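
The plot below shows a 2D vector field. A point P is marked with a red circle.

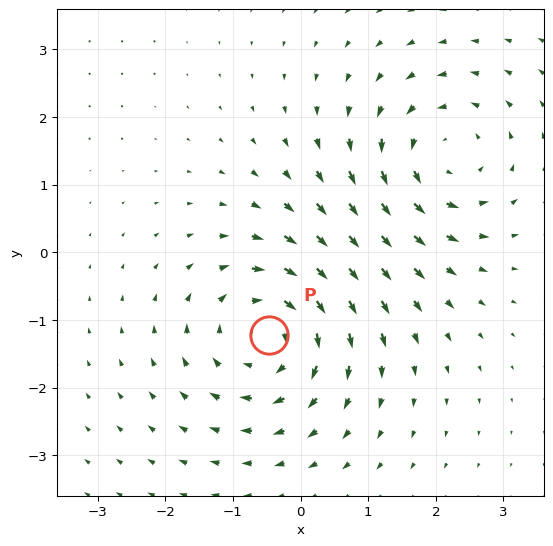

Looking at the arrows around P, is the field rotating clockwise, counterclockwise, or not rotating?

Near P at (-0.5, -1.2) the arrows circulate clockwise. The curl (z-component) there is about -5; negative curl means clockwise rotation.

clockwise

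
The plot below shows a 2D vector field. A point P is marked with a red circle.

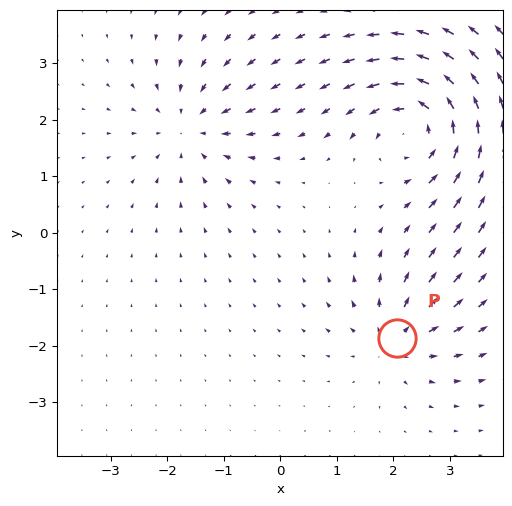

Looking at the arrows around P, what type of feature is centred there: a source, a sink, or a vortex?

At P (2.1, -1.9) the arrows spread outward. Divergence about +4, curl ≈0 — positive divergence with near-zero curl is a source.

source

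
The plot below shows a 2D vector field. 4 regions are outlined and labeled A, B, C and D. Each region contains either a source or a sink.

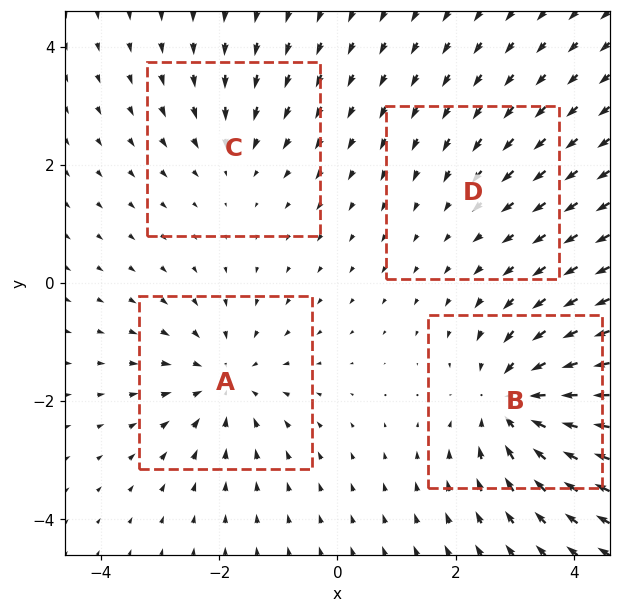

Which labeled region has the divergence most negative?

B

Divergence at each region's feature centre — A: about -5, B: about -7, C: about -3, D: about -2. Region B is most negative.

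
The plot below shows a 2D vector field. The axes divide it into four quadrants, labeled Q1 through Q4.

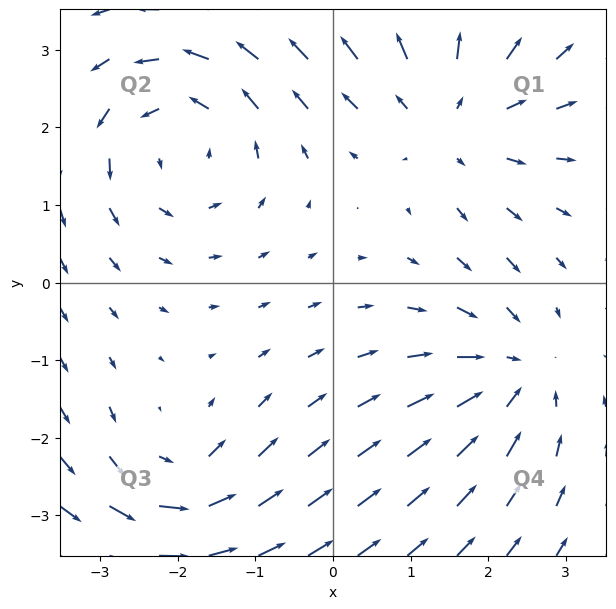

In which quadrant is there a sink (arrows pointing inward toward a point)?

Q4

The sink sits at approximately (2.3, -1.2), which lies in quadrant Q4. The divergence there is about -4, negative as expected for a sink.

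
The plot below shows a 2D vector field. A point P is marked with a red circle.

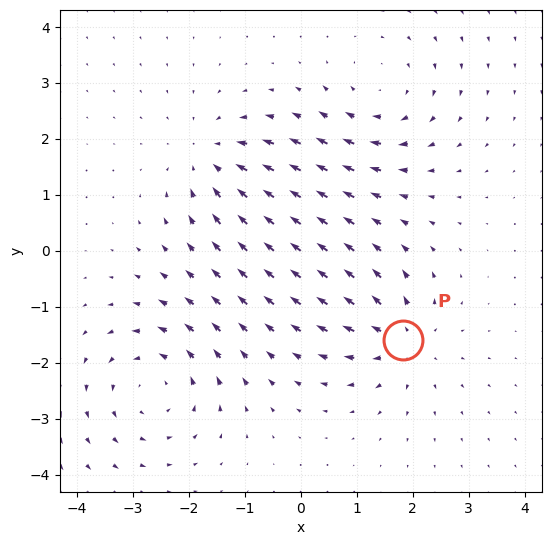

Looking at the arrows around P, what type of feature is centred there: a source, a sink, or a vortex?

At P (1.8, -1.6) the arrows spread outward. Divergence about +5, curl ≈0 — positive divergence with near-zero curl is a source.

source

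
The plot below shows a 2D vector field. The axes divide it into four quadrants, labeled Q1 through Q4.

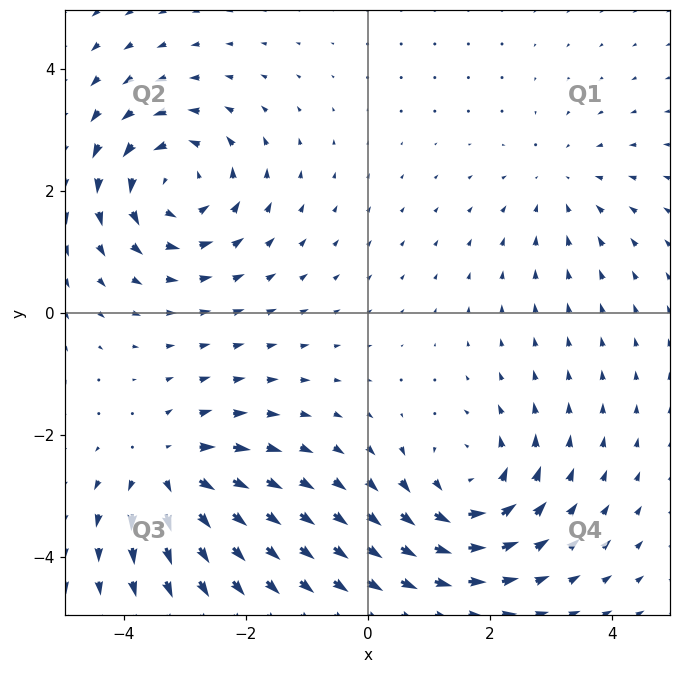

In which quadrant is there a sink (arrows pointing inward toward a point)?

Q1

The sink sits at approximately (3.2, 2.1), which lies in quadrant Q1. The divergence there is about -2, negative as expected for a sink.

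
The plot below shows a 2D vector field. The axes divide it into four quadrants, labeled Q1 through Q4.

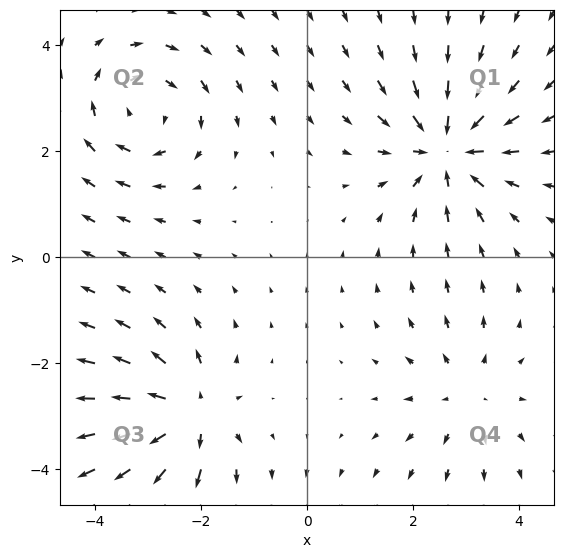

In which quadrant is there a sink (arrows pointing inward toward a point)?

Q1

The sink sits at approximately (2.6, 2.0), which lies in quadrant Q1. The divergence there is about -5, negative as expected for a sink.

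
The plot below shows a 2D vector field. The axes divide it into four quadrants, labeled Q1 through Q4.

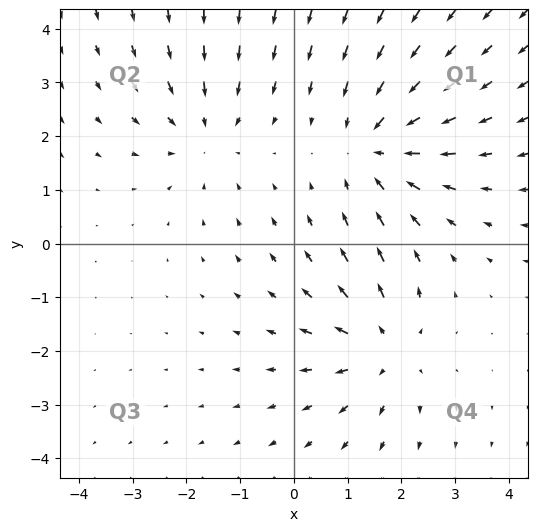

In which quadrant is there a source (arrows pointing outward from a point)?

The source sits at approximately (1.7, -2.0), which lies in quadrant Q4. The divergence there is about +3, positive as expected for a source.

Q4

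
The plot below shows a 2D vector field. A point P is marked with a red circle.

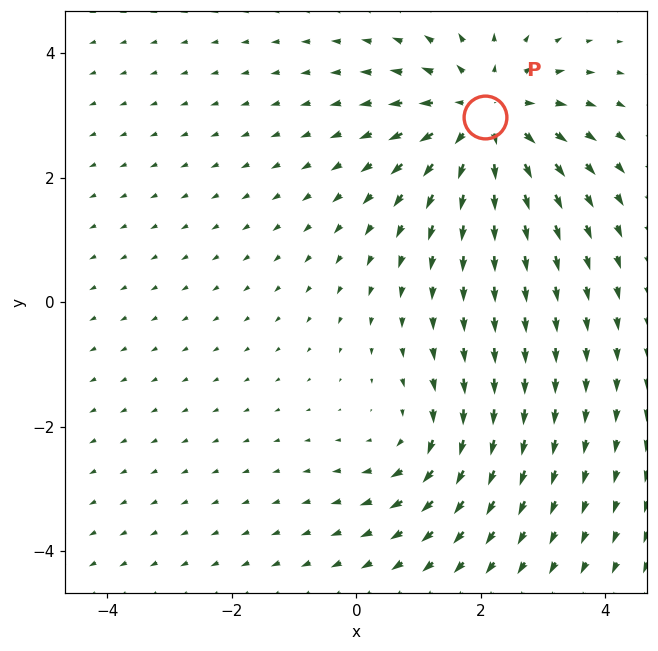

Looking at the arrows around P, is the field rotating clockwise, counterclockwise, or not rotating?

not rotating

Near P at (2.1, 3.0) the arrows show no circulation. The curl there is ≈0.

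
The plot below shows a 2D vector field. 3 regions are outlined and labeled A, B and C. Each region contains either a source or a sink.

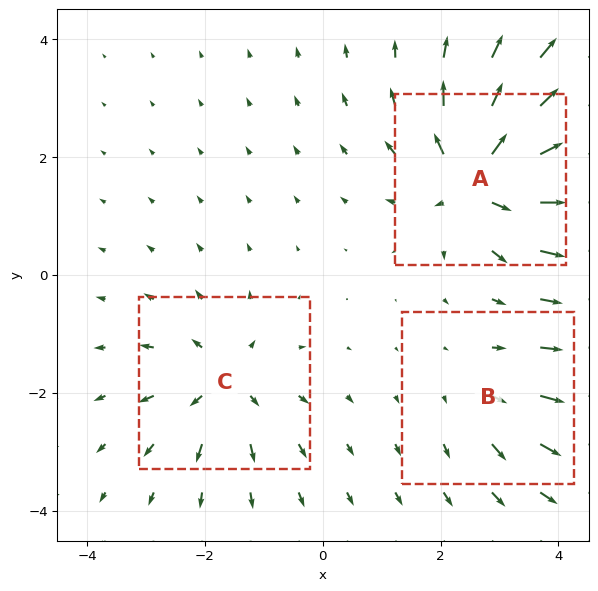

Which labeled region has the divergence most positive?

Divergence at each region's feature centre — A: about +6, B: about +2, C: about +4. Region A is most positive.

A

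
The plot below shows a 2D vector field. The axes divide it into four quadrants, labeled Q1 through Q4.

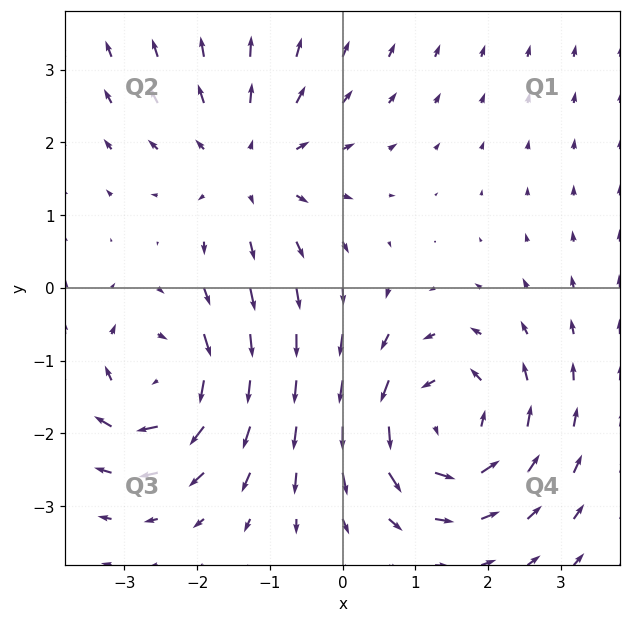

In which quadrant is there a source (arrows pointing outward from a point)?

Q2

The source sits at approximately (-1.3, 1.7), which lies in quadrant Q2. The divergence there is about +3, positive as expected for a source.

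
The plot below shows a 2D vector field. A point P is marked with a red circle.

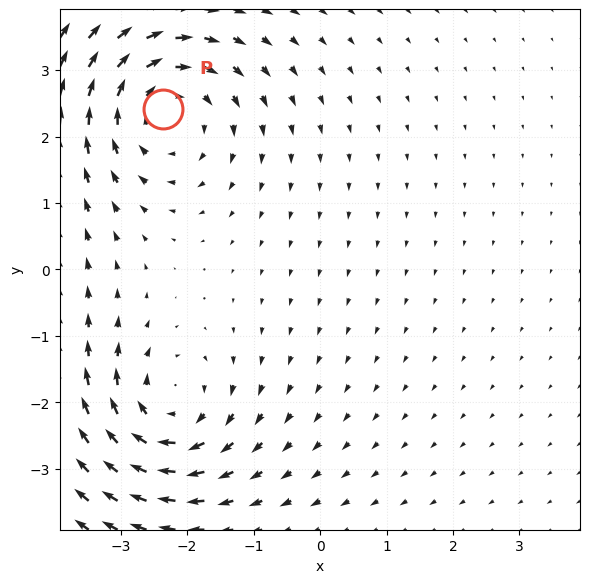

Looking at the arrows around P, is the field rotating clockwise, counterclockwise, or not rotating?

Near P at (-2.4, 2.4) the arrows circulate clockwise. The curl (z-component) there is about -4; negative curl means clockwise rotation.

clockwise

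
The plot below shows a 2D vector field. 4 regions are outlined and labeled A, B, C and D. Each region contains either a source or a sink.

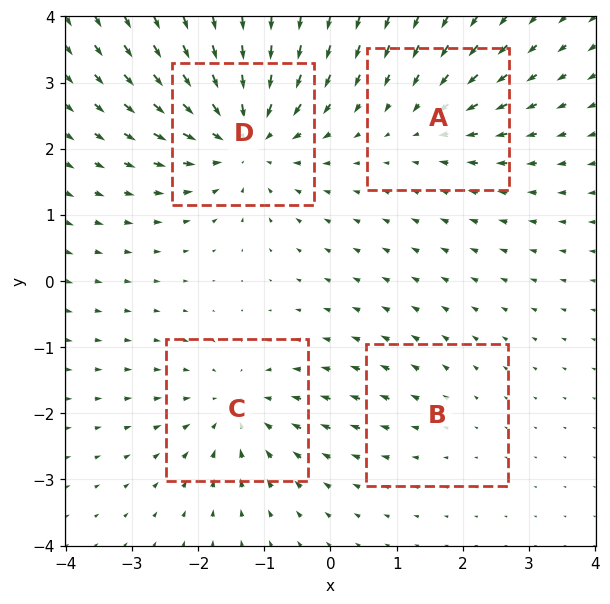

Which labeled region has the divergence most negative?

Divergence at each region's feature centre — A: about -3, B: about +2, C: about -5, D: about -7. Region D is most negative.

D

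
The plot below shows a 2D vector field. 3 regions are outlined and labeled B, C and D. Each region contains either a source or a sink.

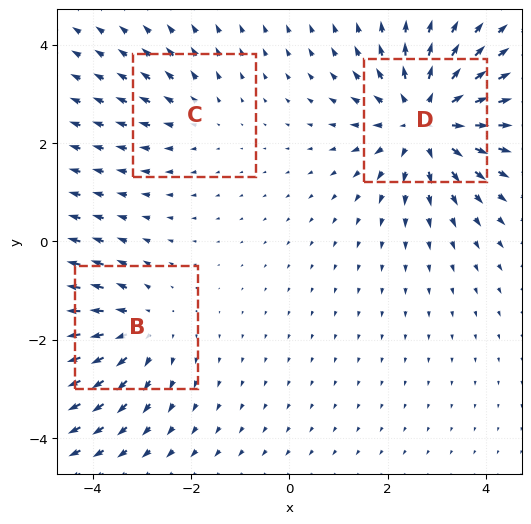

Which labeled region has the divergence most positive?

D

Divergence at each region's feature centre — B: about +3, C: about +2, D: about +5. Region D is most positive.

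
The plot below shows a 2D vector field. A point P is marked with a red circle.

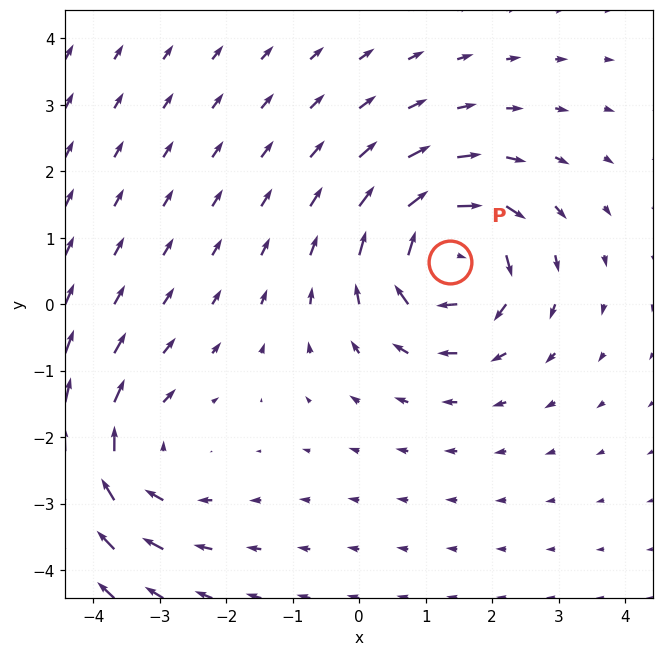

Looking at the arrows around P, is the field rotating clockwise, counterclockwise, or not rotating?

clockwise

Near P at (1.4, 0.6) the arrows circulate clockwise. The curl (z-component) there is about -7; negative curl means clockwise rotation.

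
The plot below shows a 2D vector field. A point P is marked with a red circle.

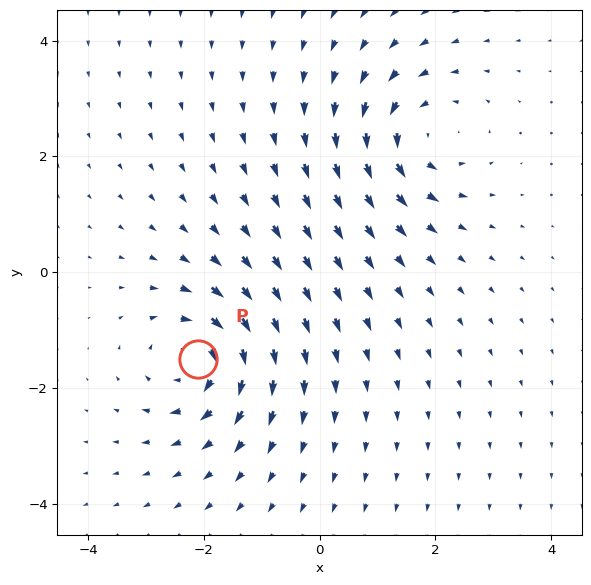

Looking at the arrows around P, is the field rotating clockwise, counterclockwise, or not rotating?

Near P at (-2.1, -1.5) the arrows circulate clockwise. The curl (z-component) there is about -6; negative curl means clockwise rotation.

clockwise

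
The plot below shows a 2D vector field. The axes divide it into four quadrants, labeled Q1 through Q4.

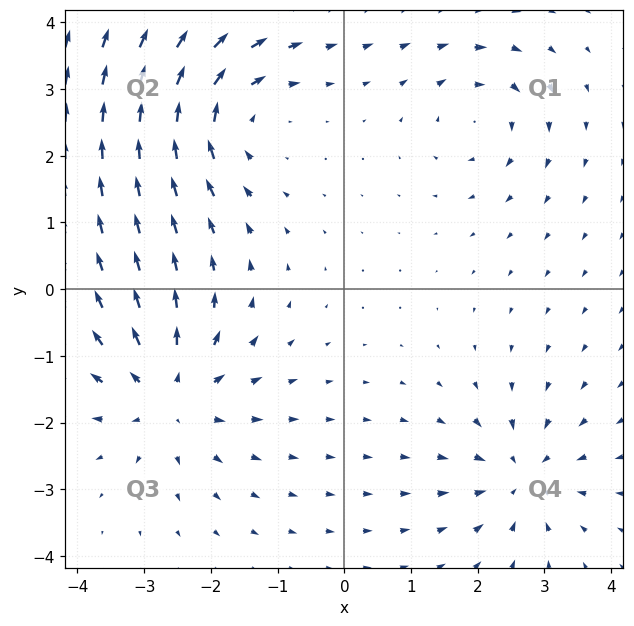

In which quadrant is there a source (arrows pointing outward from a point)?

The source sits at approximately (-2.6, -1.6), which lies in quadrant Q3. The divergence there is about +4, positive as expected for a source.

Q3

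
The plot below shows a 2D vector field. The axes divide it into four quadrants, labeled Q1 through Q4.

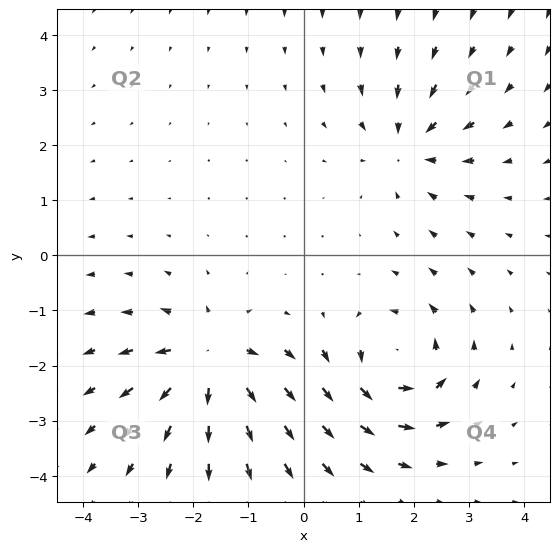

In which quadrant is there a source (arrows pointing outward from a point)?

The source sits at approximately (-1.7, -1.9), which lies in quadrant Q3. The divergence there is about +5, positive as expected for a source.

Q3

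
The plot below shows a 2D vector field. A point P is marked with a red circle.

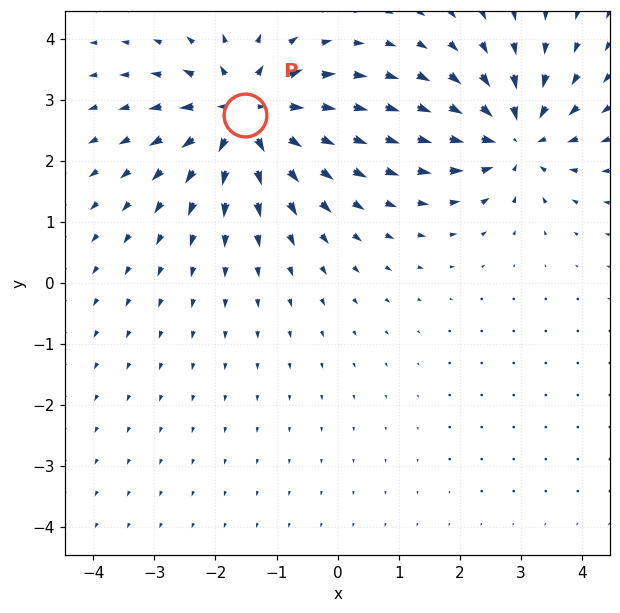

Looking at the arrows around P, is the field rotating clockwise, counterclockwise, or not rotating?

not rotating

Near P at (-1.5, 2.8) the arrows show no circulation. The curl there is ≈0.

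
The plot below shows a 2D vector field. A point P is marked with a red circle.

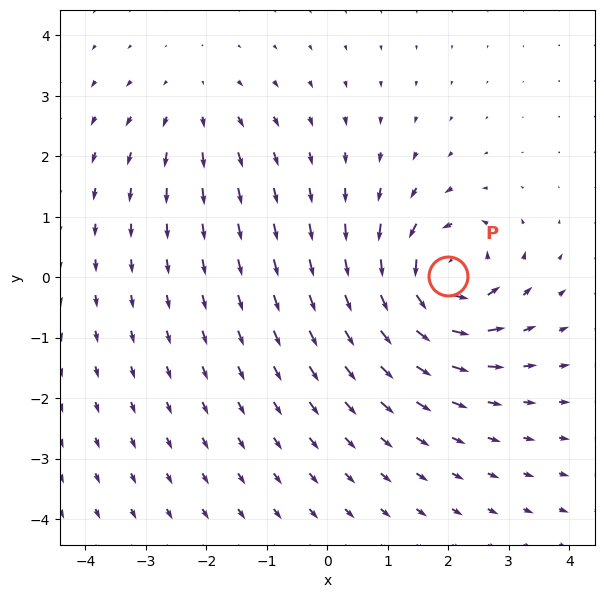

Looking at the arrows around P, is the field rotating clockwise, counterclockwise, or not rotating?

counterclockwise

Near P at (2.0, 0.0) the arrows circulate counterclockwise. The curl (z-component) there is about +7; positive curl means counterclockwise rotation.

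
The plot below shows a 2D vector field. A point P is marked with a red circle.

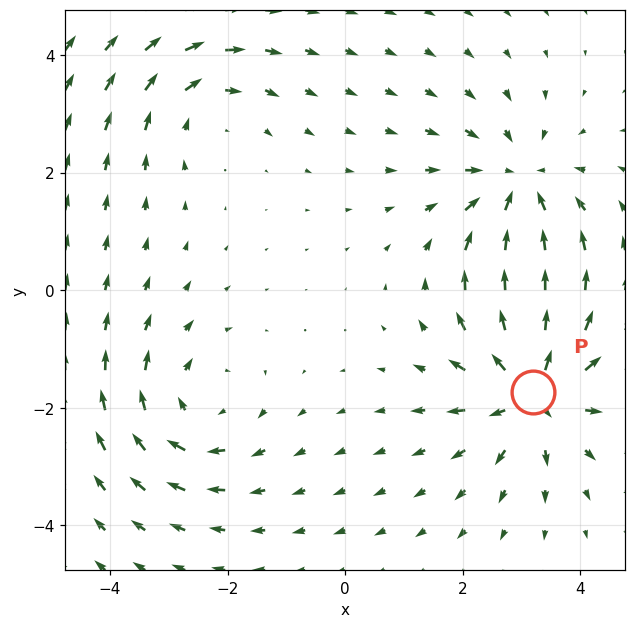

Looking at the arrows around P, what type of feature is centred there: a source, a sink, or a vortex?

source

At P (3.2, -1.7) the arrows spread outward. Divergence about +6, curl ≈0 — positive divergence with near-zero curl is a source.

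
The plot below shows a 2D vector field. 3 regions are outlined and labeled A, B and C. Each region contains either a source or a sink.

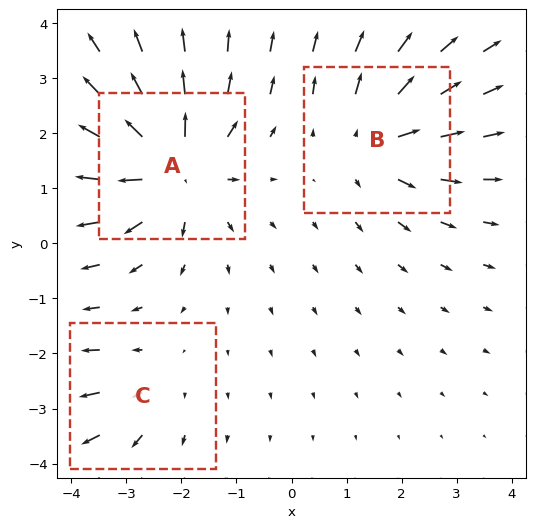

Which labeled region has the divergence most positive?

A

Divergence at each region's feature centre — A: about +5, B: about +4, C: about +2. Region A is most positive.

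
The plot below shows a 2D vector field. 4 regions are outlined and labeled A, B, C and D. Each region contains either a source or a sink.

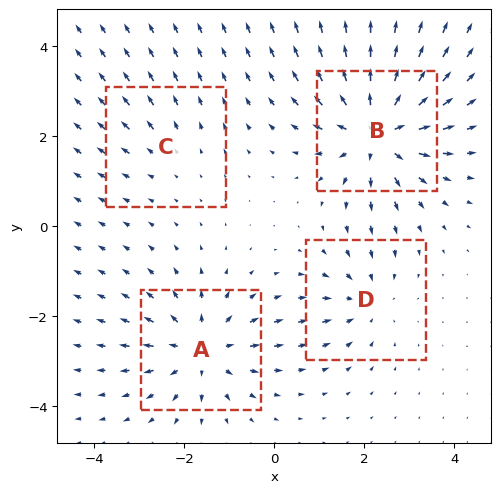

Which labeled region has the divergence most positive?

Divergence at each region's feature centre — A: about +5, B: about +7, C: about +2, D: about -3. Region B is most positive.

B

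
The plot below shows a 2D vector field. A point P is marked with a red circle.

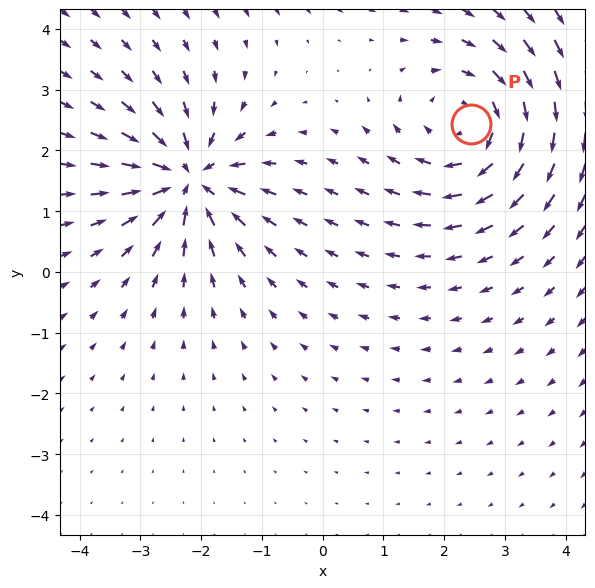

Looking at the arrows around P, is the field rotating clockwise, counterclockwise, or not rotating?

clockwise

Near P at (2.4, 2.4) the arrows circulate clockwise. The curl (z-component) there is about -4; negative curl means clockwise rotation.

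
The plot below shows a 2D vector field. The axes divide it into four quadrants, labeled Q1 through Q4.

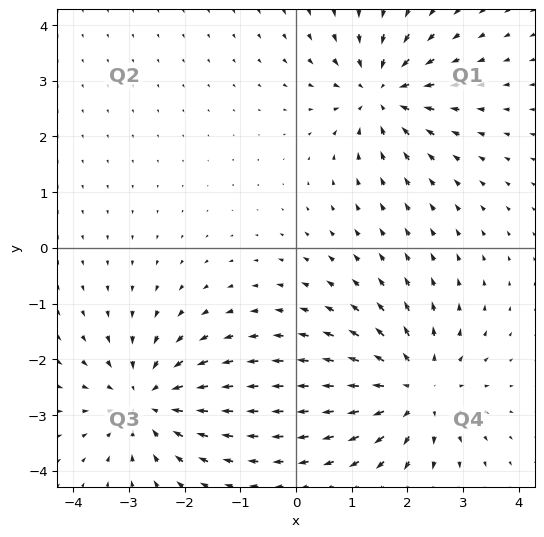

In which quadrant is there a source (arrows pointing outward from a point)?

Q4

The source sits at approximately (2.2, -2.5), which lies in quadrant Q4. The divergence there is about +5, positive as expected for a source.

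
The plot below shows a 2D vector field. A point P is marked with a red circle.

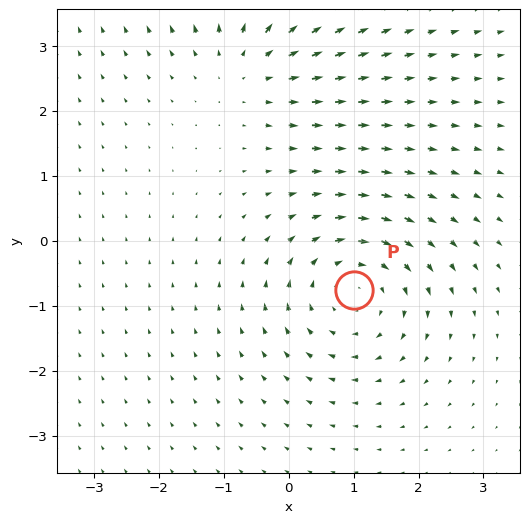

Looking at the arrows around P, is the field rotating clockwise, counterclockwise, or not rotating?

clockwise

Near P at (1.0, -0.8) the arrows circulate clockwise. The curl (z-component) there is about -4; negative curl means clockwise rotation.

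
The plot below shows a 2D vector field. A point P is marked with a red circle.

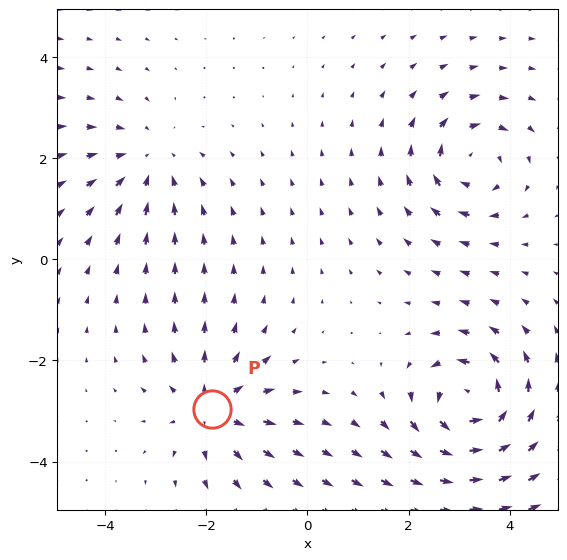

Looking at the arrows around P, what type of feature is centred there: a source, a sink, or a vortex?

source

At P (-1.9, -3.0) the arrows spread outward. Divergence about +4, curl ≈0 — positive divergence with near-zero curl is a source.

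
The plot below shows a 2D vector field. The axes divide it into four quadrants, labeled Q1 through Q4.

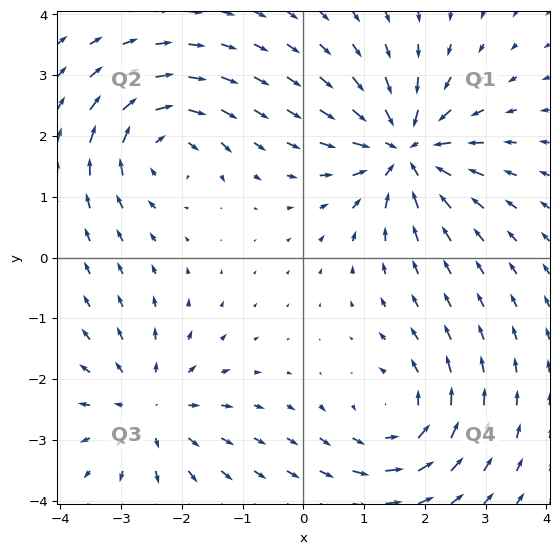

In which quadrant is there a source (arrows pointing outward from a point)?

The source sits at approximately (-2.5, -2.5), which lies in quadrant Q3. The divergence there is about +4, positive as expected for a source.

Q3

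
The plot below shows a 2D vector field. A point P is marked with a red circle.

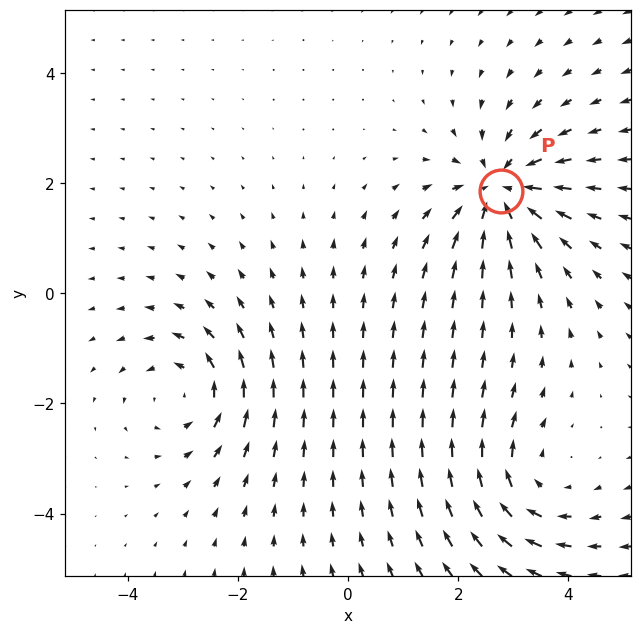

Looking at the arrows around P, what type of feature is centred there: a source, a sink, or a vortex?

At P (2.8, 1.9) the arrows converge inward. Divergence about -5, curl ≈0 — negative divergence with near-zero curl is a sink.

sink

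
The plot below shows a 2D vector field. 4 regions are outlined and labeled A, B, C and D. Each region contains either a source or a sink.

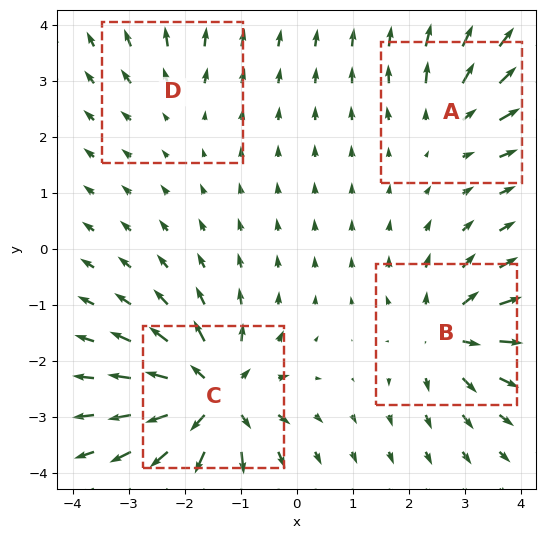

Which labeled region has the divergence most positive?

Divergence at each region's feature centre — A: about +4, B: about +6, C: about +9, D: about +3. Region C is most positive.

C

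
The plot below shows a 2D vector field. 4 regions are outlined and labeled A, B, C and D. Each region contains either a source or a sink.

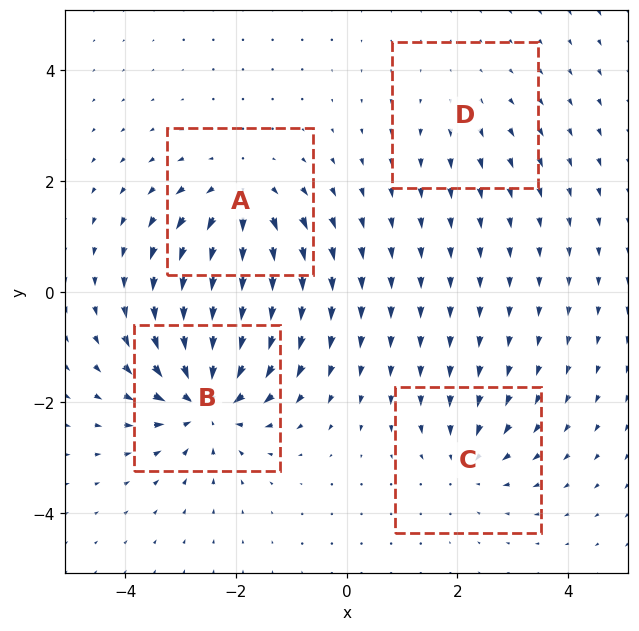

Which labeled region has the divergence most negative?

B

Divergence at each region's feature centre — A: about +5, B: about -7, C: about -4, D: about +2. Region B is most negative.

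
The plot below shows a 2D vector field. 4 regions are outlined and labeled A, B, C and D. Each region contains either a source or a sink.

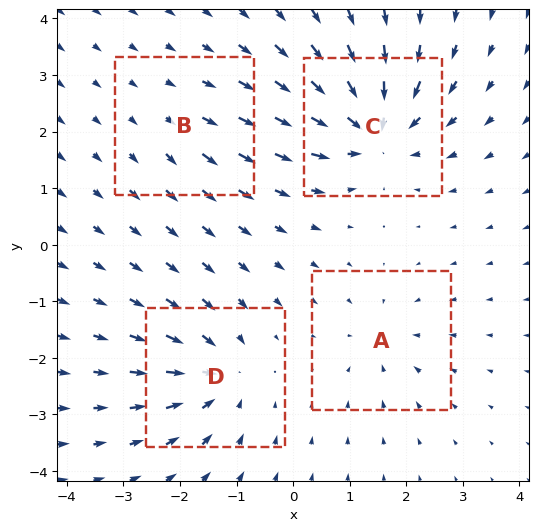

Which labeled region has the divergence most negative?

Divergence at each region's feature centre — A: about -4, B: about +2, C: about -8, D: about -6. Region C is most negative.

C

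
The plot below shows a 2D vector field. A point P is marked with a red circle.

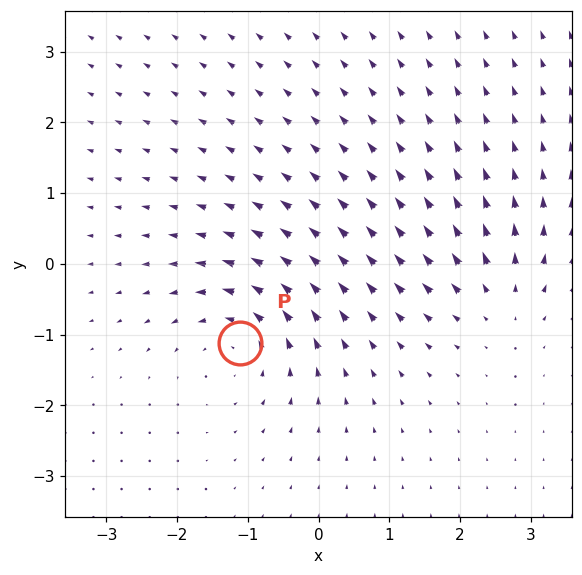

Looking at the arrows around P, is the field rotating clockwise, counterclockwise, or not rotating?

counterclockwise

Near P at (-1.1, -1.1) the arrows circulate counterclockwise. The curl (z-component) there is about +5; positive curl means counterclockwise rotation.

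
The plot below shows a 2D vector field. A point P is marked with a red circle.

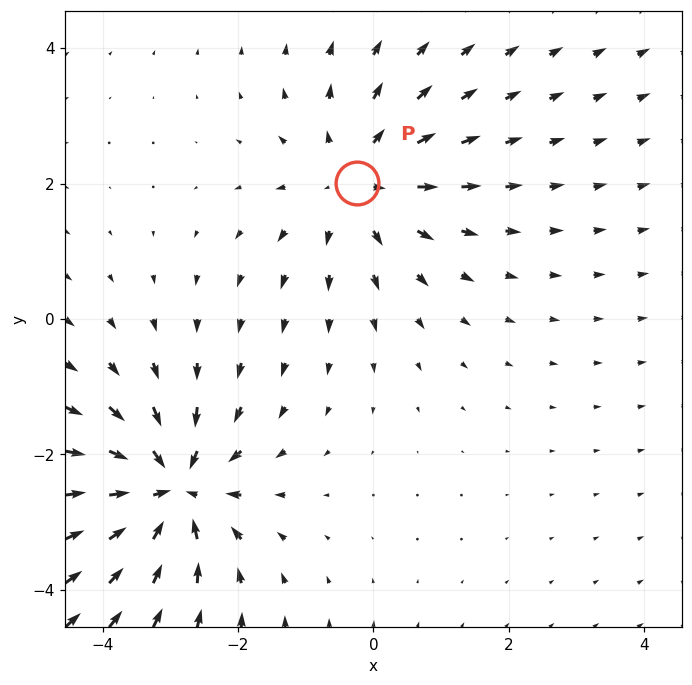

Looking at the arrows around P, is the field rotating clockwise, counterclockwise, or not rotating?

not rotating

Near P at (-0.2, 2.0) the arrows show no circulation. The curl there is ≈0.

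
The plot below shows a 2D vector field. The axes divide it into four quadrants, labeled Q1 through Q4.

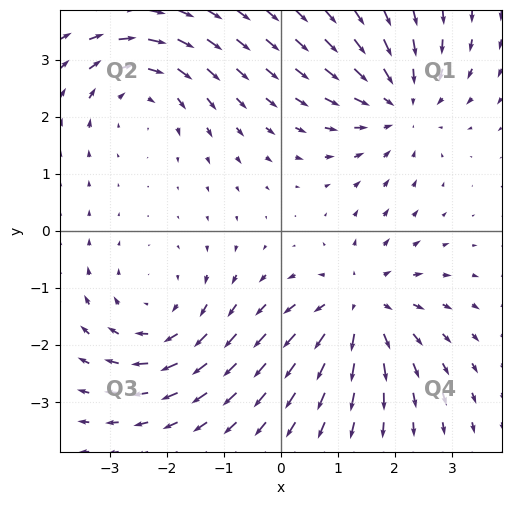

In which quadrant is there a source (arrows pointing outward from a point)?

Q4

The source sits at approximately (1.4, -1.3), which lies in quadrant Q4. The divergence there is about +5, positive as expected for a source.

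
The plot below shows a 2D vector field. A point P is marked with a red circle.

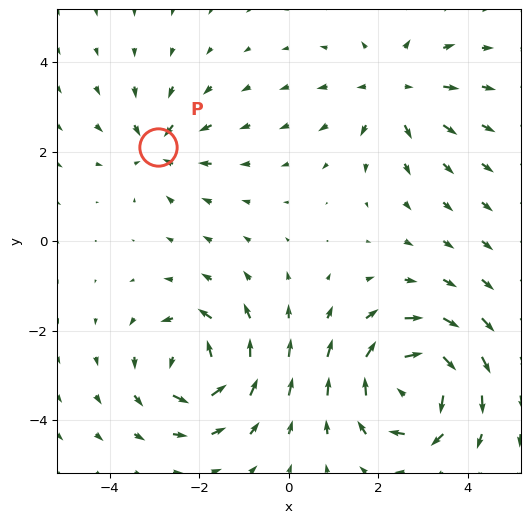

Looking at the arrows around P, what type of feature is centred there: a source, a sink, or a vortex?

At P (-2.9, 2.1) the arrows converge inward. Divergence about -4, curl ≈0 — negative divergence with near-zero curl is a sink.

sink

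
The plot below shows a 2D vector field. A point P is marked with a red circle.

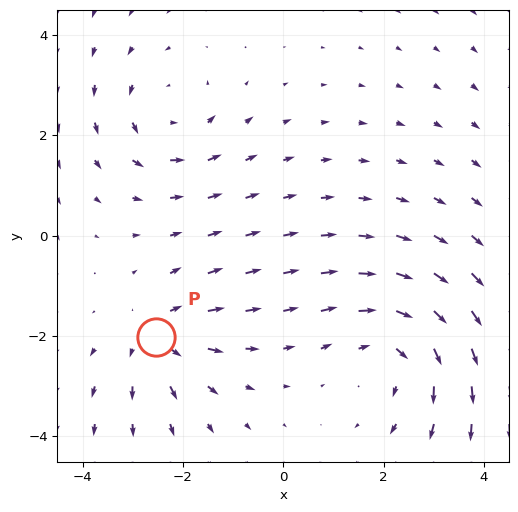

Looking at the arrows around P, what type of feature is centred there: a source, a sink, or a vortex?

At P (-2.5, -2.0) the arrows spread outward. Divergence about +3, curl ≈0 — positive divergence with near-zero curl is a source.

source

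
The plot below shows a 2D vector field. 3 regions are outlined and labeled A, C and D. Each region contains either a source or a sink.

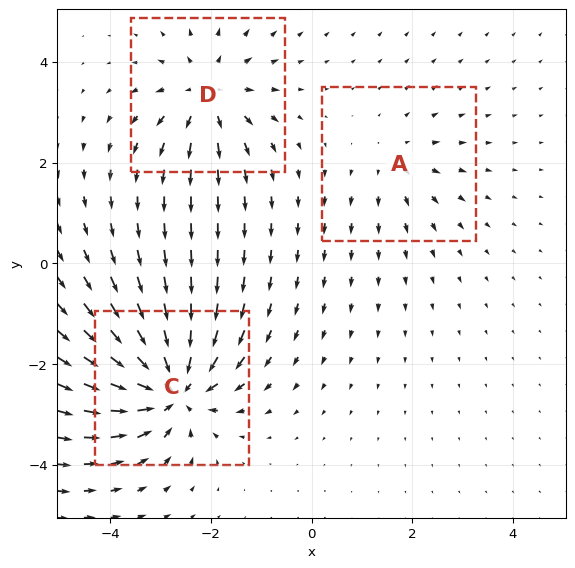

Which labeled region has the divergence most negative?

Divergence at each region's feature centre — A: about +2, C: about -6, D: about +4. Region C is most negative.

C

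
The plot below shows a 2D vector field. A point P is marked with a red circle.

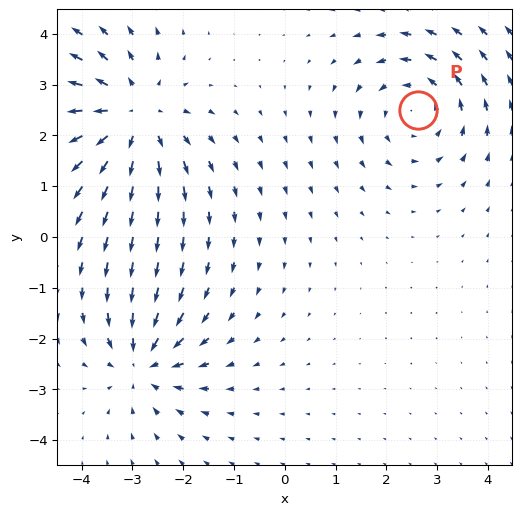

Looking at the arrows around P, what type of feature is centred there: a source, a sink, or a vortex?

vortex

At P (2.6, 2.5) the arrows circulate counterclockwise. Divergence ≈0, curl about +3 — near-zero divergence with nonzero curl is a vortex.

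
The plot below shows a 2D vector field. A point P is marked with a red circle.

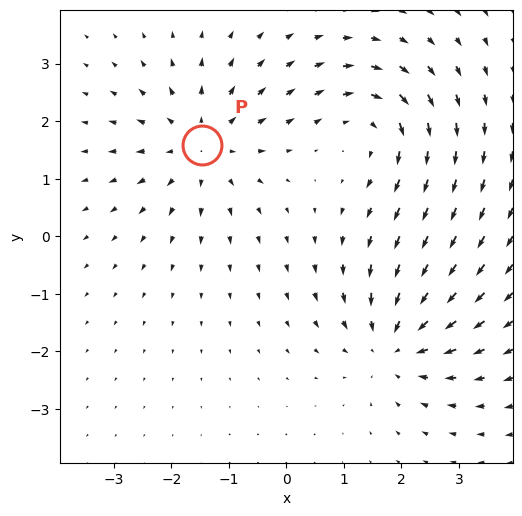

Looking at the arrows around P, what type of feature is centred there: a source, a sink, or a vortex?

At P (-1.5, 1.6) the arrows spread outward. Divergence about +5, curl ≈0 — positive divergence with near-zero curl is a source.

source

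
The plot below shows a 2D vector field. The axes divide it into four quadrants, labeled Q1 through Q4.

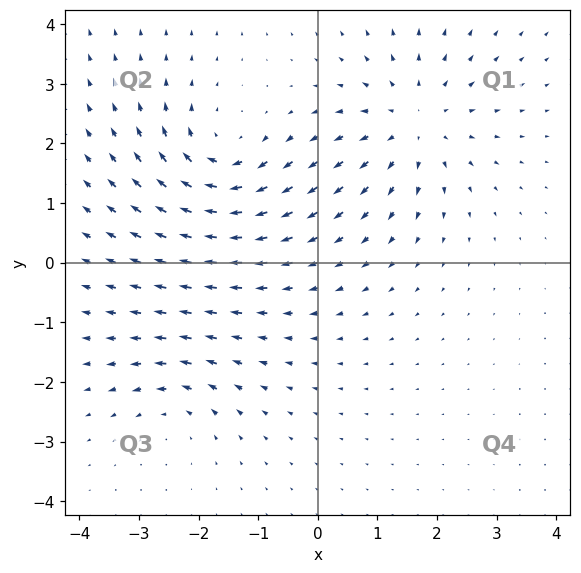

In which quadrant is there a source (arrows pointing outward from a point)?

The source sits at approximately (1.6, 2.3), which lies in quadrant Q1. The divergence there is about +4, positive as expected for a source.

Q1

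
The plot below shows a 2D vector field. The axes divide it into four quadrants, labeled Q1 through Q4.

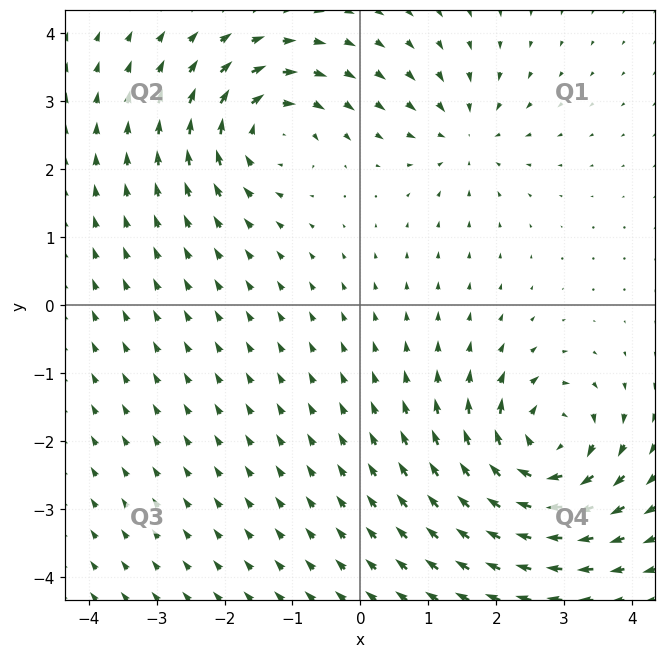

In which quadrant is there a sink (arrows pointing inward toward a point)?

Q1

The sink sits at approximately (1.5, 2.5), which lies in quadrant Q1. The divergence there is about -4, negative as expected for a sink.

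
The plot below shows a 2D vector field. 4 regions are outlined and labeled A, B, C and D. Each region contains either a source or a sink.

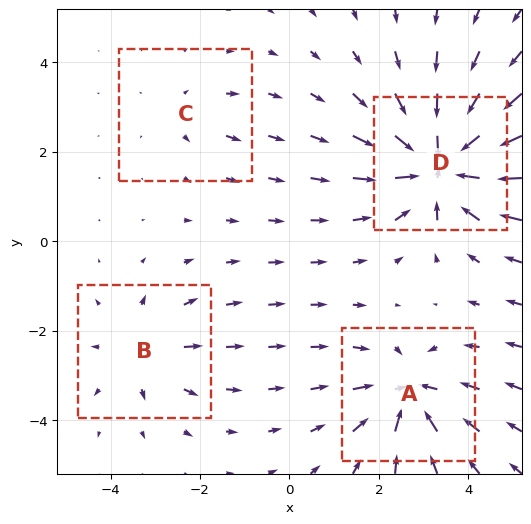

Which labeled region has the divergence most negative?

Divergence at each region's feature centre — A: about -5, B: about +3, C: about +2, D: about -8. Region D is most negative.

D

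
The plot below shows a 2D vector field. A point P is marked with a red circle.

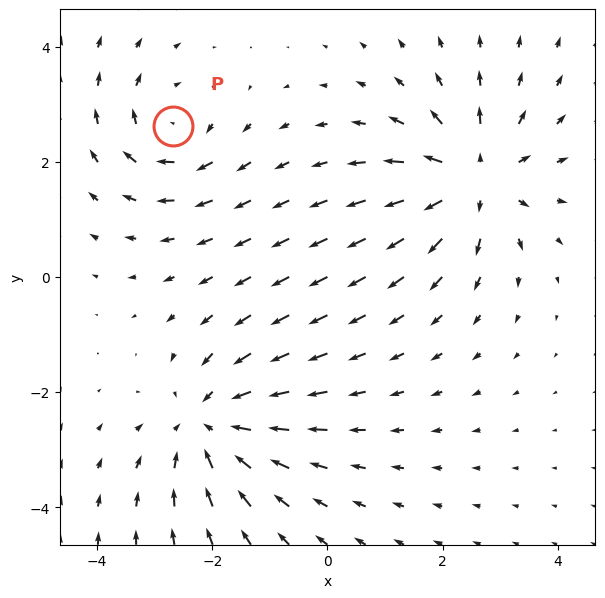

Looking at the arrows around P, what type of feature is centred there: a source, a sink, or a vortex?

At P (-2.7, 2.6) the arrows circulate clockwise. Divergence ≈0, curl about -4 — near-zero divergence with nonzero curl is a vortex.

vortex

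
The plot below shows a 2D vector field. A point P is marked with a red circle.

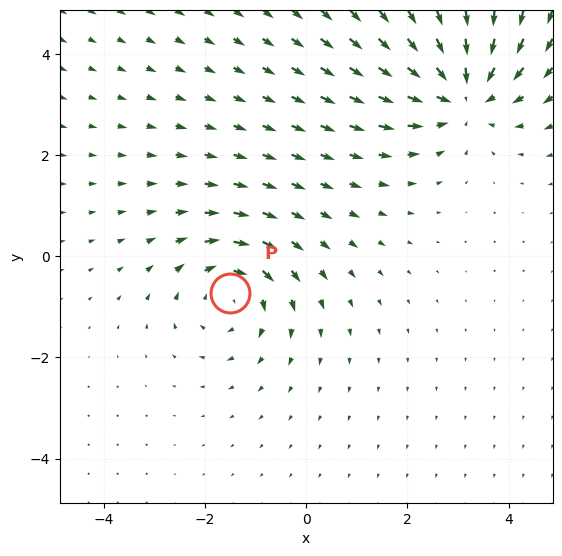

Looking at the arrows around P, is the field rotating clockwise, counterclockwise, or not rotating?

clockwise

Near P at (-1.5, -0.7) the arrows circulate clockwise. The curl (z-component) there is about -3; negative curl means clockwise rotation.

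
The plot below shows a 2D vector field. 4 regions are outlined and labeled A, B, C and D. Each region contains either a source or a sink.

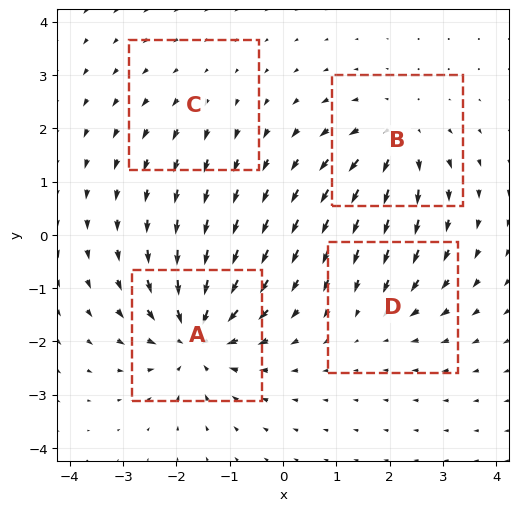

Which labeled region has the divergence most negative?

A

Divergence at each region's feature centre — A: about -8, B: about +6, C: about +2, D: about -3. Region A is most negative.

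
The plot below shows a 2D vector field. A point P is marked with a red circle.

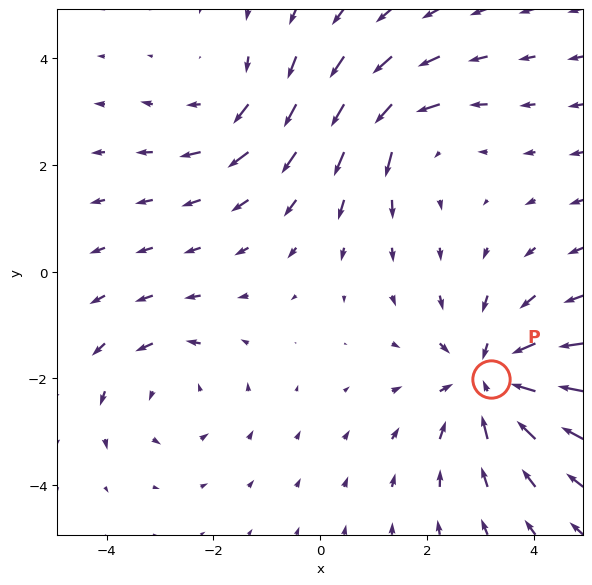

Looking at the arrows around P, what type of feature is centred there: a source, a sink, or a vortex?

At P (3.2, -2.0) the arrows converge inward. Divergence about -4, curl ≈0 — negative divergence with near-zero curl is a sink.

sink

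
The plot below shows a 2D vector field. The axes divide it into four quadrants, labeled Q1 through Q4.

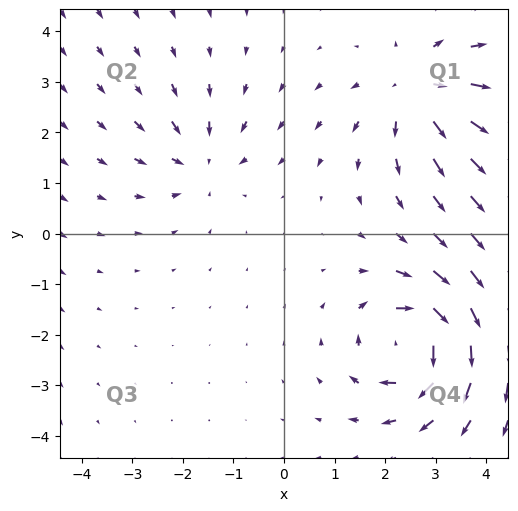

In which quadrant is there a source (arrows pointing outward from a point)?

The source sits at approximately (2.7, 2.8), which lies in quadrant Q1. The divergence there is about +4, positive as expected for a source.

Q1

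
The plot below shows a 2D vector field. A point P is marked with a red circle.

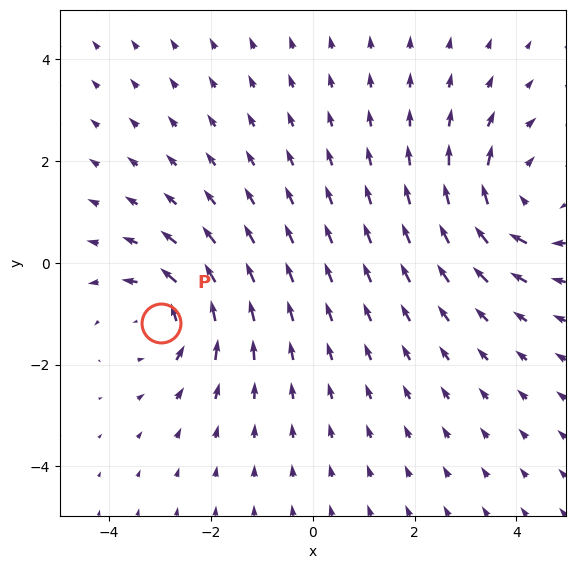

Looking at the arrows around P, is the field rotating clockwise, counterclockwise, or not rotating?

counterclockwise

Near P at (-3.0, -1.2) the arrows circulate counterclockwise. The curl (z-component) there is about +3; positive curl means counterclockwise rotation.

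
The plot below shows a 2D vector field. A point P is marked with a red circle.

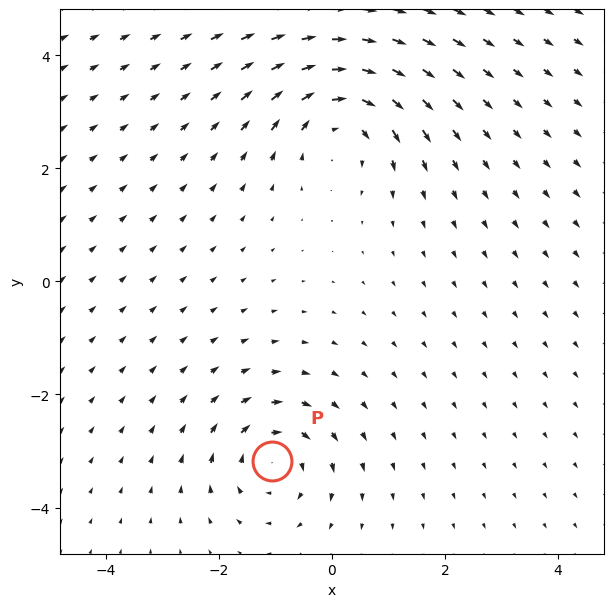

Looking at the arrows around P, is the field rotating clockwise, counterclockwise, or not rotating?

Near P at (-1.1, -3.2) the arrows circulate clockwise. The curl (z-component) there is about -4; negative curl means clockwise rotation.

clockwise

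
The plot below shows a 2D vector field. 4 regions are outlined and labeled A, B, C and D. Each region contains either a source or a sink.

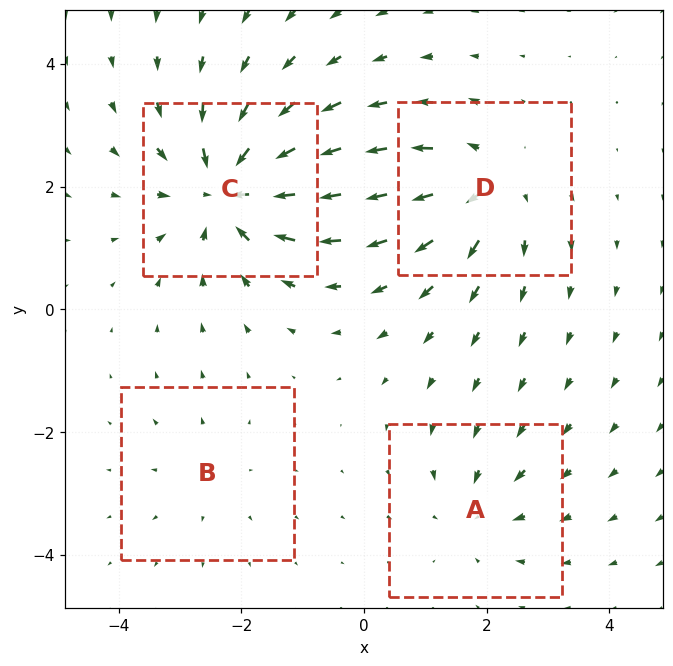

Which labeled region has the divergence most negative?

Divergence at each region's feature centre — A: about -3, B: about +2, C: about -7, D: about +5. Region C is most negative.

C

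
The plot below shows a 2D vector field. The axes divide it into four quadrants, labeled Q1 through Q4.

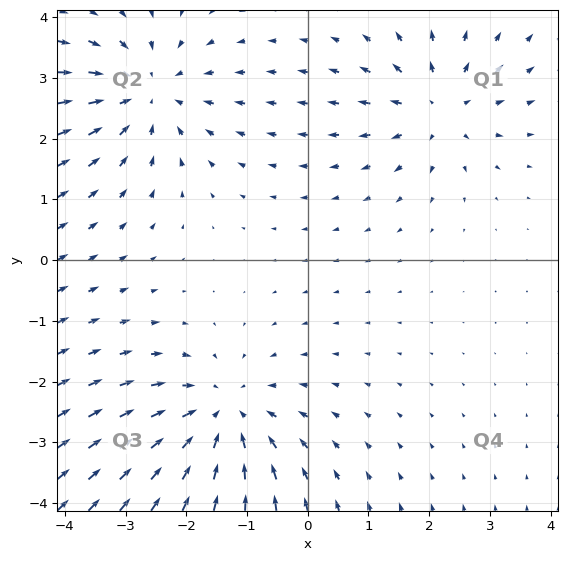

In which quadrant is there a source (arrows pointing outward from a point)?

Q1

The source sits at approximately (2.1, 2.5), which lies in quadrant Q1. The divergence there is about +4, positive as expected for a source.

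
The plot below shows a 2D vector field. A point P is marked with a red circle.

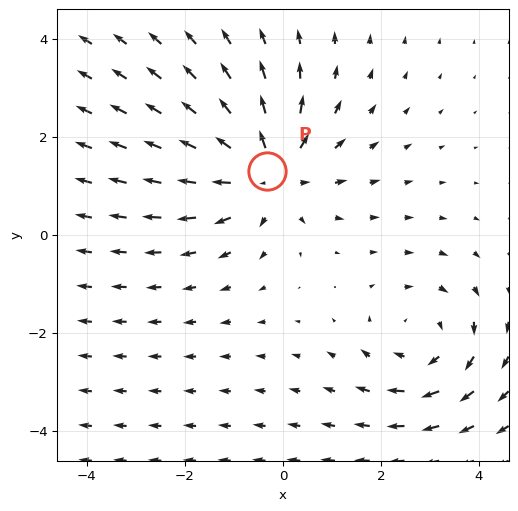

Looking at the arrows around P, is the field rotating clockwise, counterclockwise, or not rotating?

not rotating

Near P at (-0.3, 1.3) the arrows show no circulation. The curl there is ≈0.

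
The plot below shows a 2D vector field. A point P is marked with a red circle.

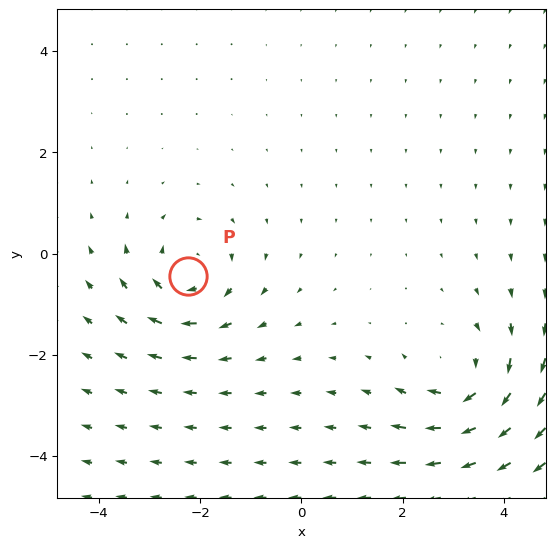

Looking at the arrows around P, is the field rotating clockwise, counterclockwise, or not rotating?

Near P at (-2.2, -0.5) the arrows circulate clockwise. The curl (z-component) there is about -4; negative curl means clockwise rotation.

clockwise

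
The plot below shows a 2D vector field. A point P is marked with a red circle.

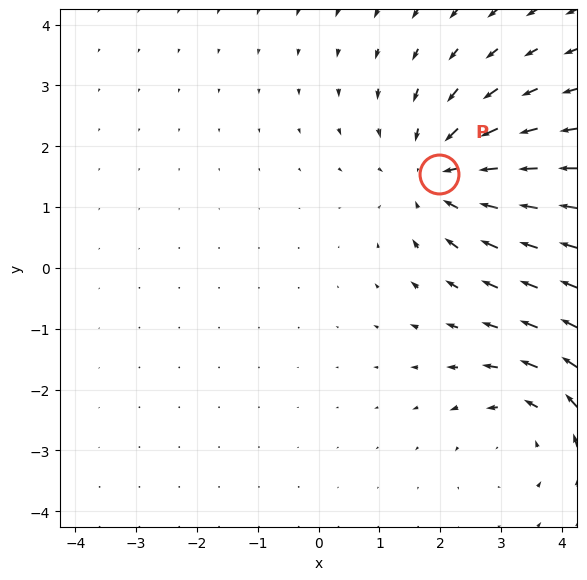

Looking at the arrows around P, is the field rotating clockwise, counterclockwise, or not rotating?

Near P at (2.0, 1.5) the arrows show no circulation. The curl there is ≈0.

not rotating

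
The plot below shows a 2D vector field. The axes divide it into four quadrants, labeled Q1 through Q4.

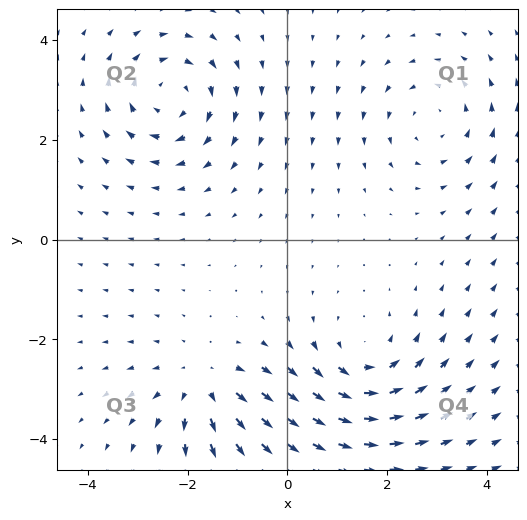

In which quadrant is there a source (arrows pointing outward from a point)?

Q3

The source sits at approximately (-1.7, -2.9), which lies in quadrant Q3. The divergence there is about +4, positive as expected for a source.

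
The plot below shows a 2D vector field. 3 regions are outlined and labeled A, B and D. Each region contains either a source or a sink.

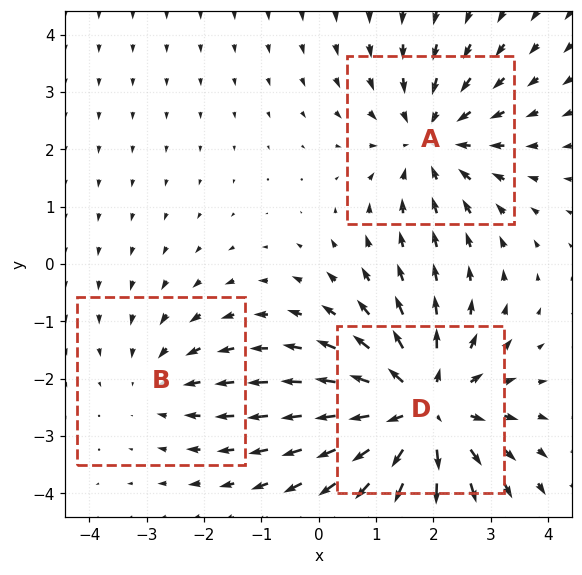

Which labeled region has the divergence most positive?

Divergence at each region's feature centre — A: about -3, B: about -2, D: about +4. Region D is most positive.

D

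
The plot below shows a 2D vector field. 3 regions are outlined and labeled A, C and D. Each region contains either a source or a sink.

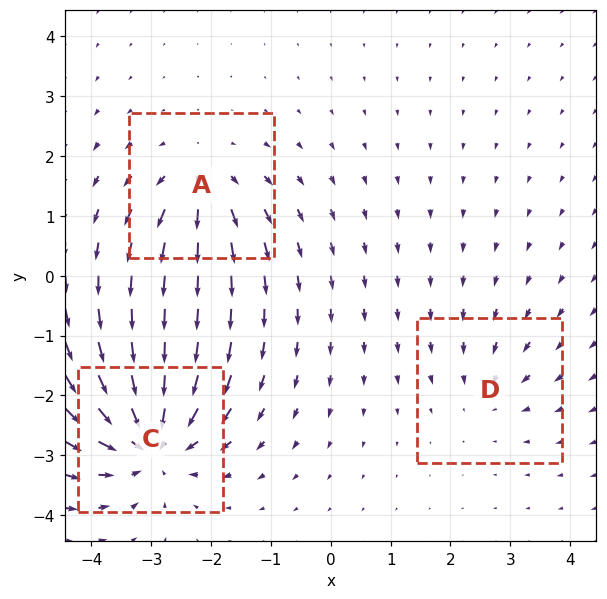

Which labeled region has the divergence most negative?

Divergence at each region's feature centre — A: about +4, C: about -6, D: about -2. Region C is most negative.

C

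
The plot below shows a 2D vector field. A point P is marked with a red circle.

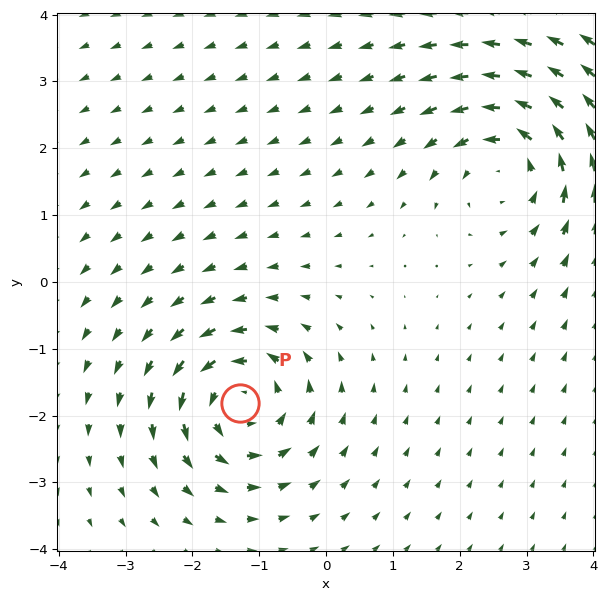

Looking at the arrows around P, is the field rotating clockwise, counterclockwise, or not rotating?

Near P at (-1.3, -1.8) the arrows circulate counterclockwise. The curl (z-component) there is about +5; positive curl means counterclockwise rotation.

counterclockwise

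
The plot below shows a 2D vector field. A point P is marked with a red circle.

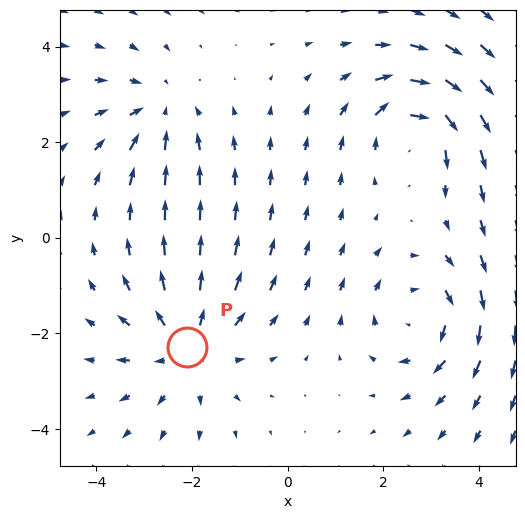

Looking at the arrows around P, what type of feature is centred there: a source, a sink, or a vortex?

At P (-2.1, -2.3) the arrows spread outward. Divergence about +4, curl ≈0 — positive divergence with near-zero curl is a source.

source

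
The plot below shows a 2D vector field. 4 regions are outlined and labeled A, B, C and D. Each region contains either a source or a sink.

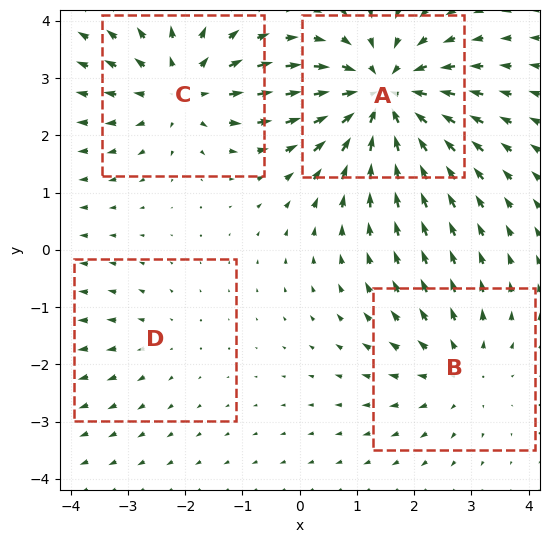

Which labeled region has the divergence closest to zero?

D

Divergence at each region's feature centre — A: about -6, B: about +3, C: about +5, D: about +2. Region D is closest to zero.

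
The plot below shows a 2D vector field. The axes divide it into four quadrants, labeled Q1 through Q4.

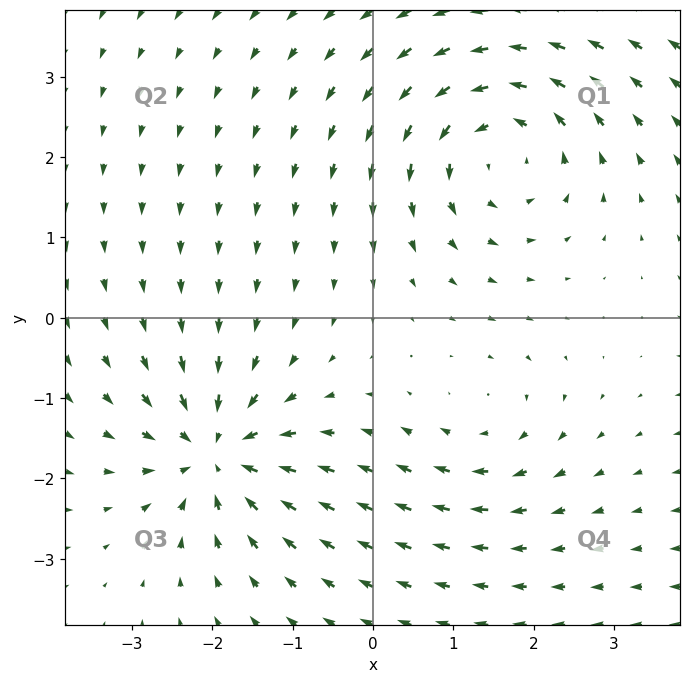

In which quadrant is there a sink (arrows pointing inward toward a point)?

Q3

The sink sits at approximately (-1.9, -1.7), which lies in quadrant Q3. The divergence there is about -6, negative as expected for a sink.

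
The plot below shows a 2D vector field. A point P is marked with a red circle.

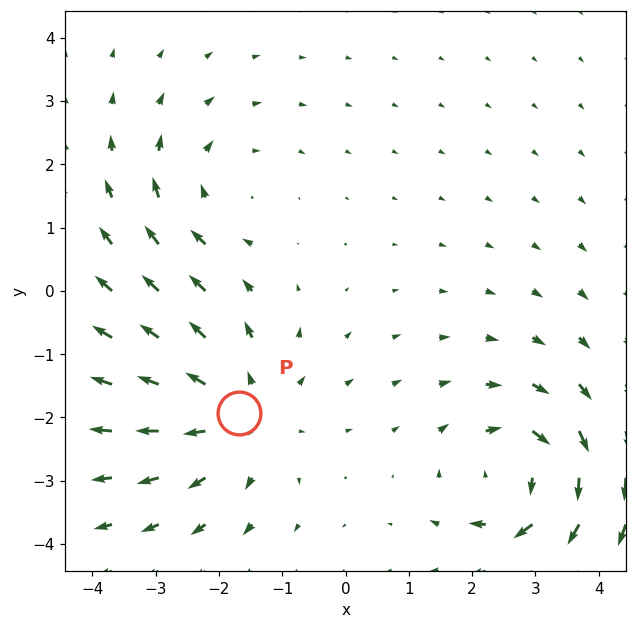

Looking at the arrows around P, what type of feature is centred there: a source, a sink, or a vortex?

At P (-1.7, -1.9) the arrows spread outward. Divergence about +4, curl ≈0 — positive divergence with near-zero curl is a source.

source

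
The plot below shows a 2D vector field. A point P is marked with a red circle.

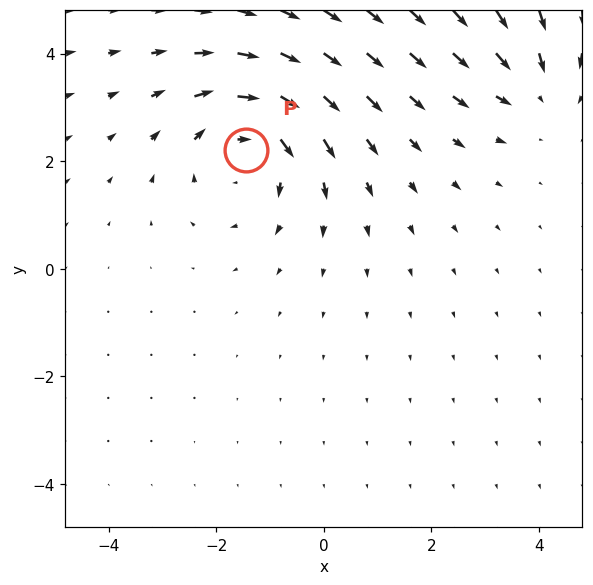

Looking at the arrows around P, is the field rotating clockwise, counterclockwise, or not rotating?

Near P at (-1.4, 2.2) the arrows circulate clockwise. The curl (z-component) there is about -4; negative curl means clockwise rotation.

clockwise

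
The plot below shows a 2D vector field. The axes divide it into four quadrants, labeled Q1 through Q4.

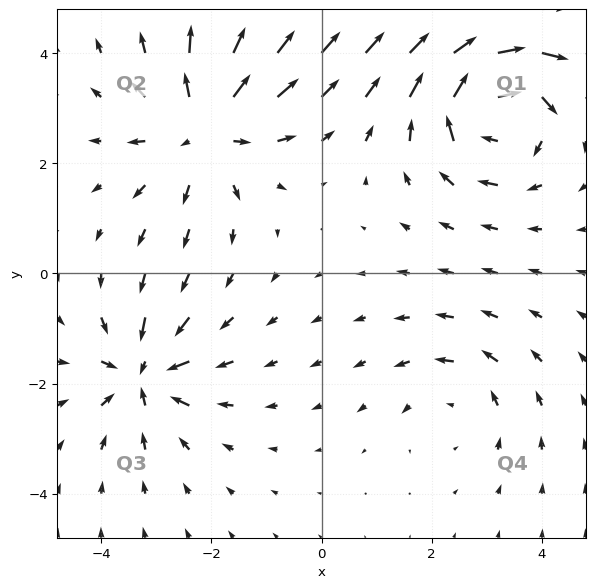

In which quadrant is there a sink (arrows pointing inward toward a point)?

The sink sits at approximately (-3.2, -1.8), which lies in quadrant Q3. The divergence there is about -5, negative as expected for a sink.

Q3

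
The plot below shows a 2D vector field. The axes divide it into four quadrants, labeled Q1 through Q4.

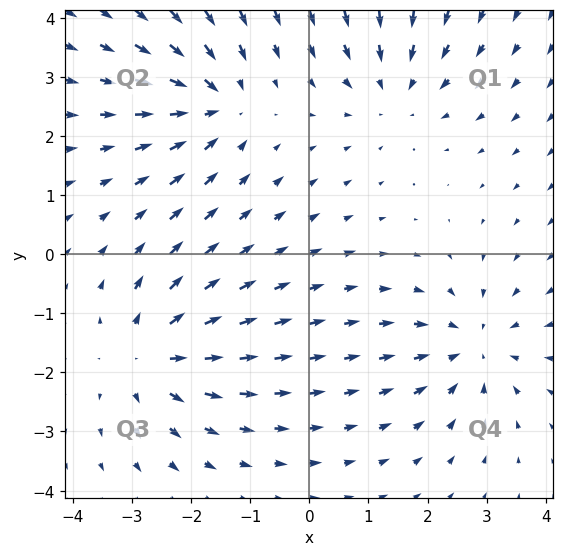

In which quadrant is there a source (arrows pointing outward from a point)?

The source sits at approximately (-2.7, -1.7), which lies in quadrant Q3. The divergence there is about +5, positive as expected for a source.

Q3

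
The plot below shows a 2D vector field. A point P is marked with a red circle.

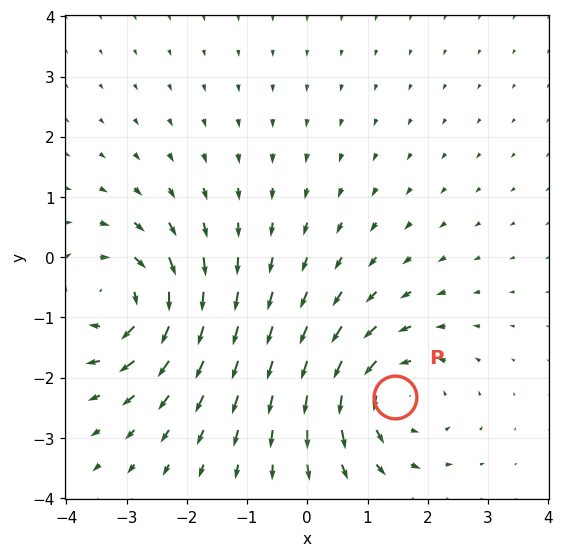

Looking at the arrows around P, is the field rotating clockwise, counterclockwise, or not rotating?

counterclockwise

Near P at (1.5, -2.3) the arrows circulate counterclockwise. The curl (z-component) there is about +5; positive curl means counterclockwise rotation.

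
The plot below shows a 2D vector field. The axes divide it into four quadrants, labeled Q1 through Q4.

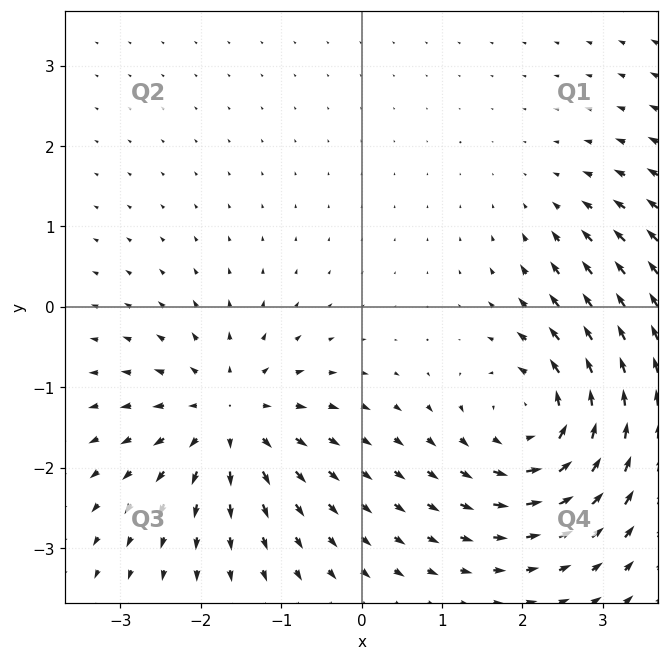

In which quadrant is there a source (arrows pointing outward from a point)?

Q3

The source sits at approximately (-1.7, -1.4), which lies in quadrant Q3. The divergence there is about +5, positive as expected for a source.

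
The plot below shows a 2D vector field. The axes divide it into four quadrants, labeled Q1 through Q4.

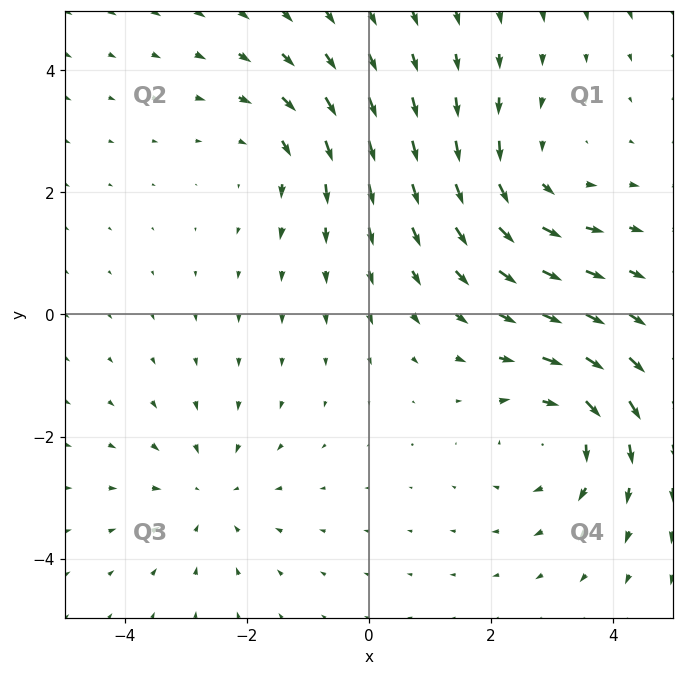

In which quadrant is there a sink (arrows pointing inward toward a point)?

Q3

The sink sits at approximately (-2.6, -2.9), which lies in quadrant Q3. The divergence there is about -3, negative as expected for a sink.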